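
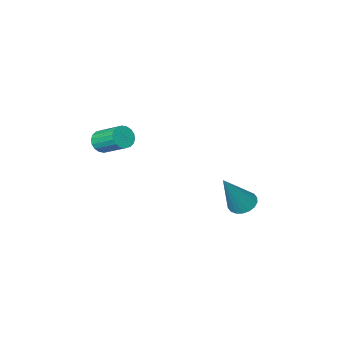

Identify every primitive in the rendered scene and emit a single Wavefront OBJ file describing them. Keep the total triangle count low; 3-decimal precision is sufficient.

v -1.265 -1.036 -2.627
v -0.75 -1.294 -2.905
v -0.195 -0.784 -0.873
v -0.721 -1.016 -2.962
v -0.799 -0.743 -2.953
v -0.97 -0.527 -2.88
v -1.2 -0.412 -2.756
v -1.442 -0.421 -2.607
v -1.65 -0.551 -2.462
v -1.781 -0.778 -2.349
v -1.81 -1.055 -2.291
v -1.731 -1.329 -2.3
v -1.56 -1.544 -2.374
v -1.331 -1.659 -2.497
v -1.088 -1.65 -2.647
v -0.881 -1.52 -2.792
v 4.156 -2.507 1.698
v 4.498 -2.645 2.093
v 4.145 -1.572 2.776
v 3.804 -1.433 2.382
v 4.634 -2.509 1.949
v 4.282 -1.436 2.633
v 4.676 -2.373 1.756
v 4.324 -1.299 2.439
v 4.615 -2.262 1.552
v 4.262 -1.189 2.235
v 4.463 -2.201 1.376
v 4.11 -1.127 2.059
v 4.25 -2.199 1.264
v 3.898 -1.126 1.947
v 4.019 -2.259 1.239
v 3.666 -1.186 1.922
v 3.815 -2.368 1.304
v 3.462 -1.295 1.987
v 3.678 -2.504 1.447
v 3.326 -1.431 2.131
v 3.636 -2.641 1.641
v 3.284 -1.567 2.324
v 3.698 -2.751 1.845
v 3.345 -1.678 2.528
v 3.85 -2.813 2.021
v 3.497 -1.739 2.704
v 4.062 -2.814 2.133
v 3.71 -1.741 2.816
v 4.294 -2.754 2.158
v 3.941 -1.681 2.841
f 2 1 4
f 2 4 3
f 4 1 5
f 4 5 3
f 5 1 6
f 5 6 3
f 6 1 7
f 6 7 3
f 7 1 8
f 7 8 3
f 8 1 9
f 8 9 3
f 9 1 10
f 9 10 3
f 10 1 11
f 10 11 3
f 11 1 12
f 11 12 3
f 12 1 13
f 12 13 3
f 13 1 14
f 13 14 3
f 14 1 15
f 14 15 3
f 15 1 16
f 15 16 3
f 16 1 2
f 16 2 3
f 18 17 21
f 18 21 19
f 19 21 22
f 19 22 20
f 21 17 23
f 21 23 22
f 22 23 24
f 22 24 20
f 23 17 25
f 23 25 24
f 24 25 26
f 24 26 20
f 25 17 27
f 25 27 26
f 26 27 28
f 26 28 20
f 27 17 29
f 27 29 28
f 28 29 30
f 28 30 20
f 29 17 31
f 29 31 30
f 30 31 32
f 30 32 20
f 31 17 33
f 31 33 32
f 32 33 34
f 32 34 20
f 33 17 35
f 33 35 34
f 34 35 36
f 34 36 20
f 35 17 37
f 35 37 36
f 36 37 38
f 36 38 20
f 37 17 39
f 37 39 38
f 38 39 40
f 38 40 20
f 39 17 41
f 39 41 40
f 40 41 42
f 40 42 20
f 41 17 43
f 41 43 42
f 42 43 44
f 42 44 20
f 43 17 45
f 43 45 44
f 44 45 46
f 44 46 20
f 45 17 18
f 45 18 46
f 46 18 19
f 46 19 20



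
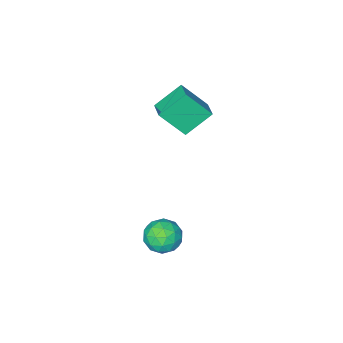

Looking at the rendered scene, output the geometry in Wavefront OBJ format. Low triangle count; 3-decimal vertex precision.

v 2.676 2.888 -3.423
v 3.539 3.146 -3.338
v 3.061 1.954 -4.482
v 3.924 2.212 -4.397
v 3.526 1.738 -3.737
v 3.288 2.315 -3.083
v 3.312 2.785 -4.737
v 3.074 3.362 -4.083
v 3.932 3.082 -4.15
v 4.064 2.436 -3.532
v 2.536 2.664 -4.288
v 2.668 2.018 -3.67
v 3.074 3.099 -3.288
v 3.526 2.001 -4.532
v 3.292 1.723 -4.145
v 3.799 1.875 -4.094
v 2.926 2.61 -3.138
v 3.433 2.762 -3.087
v 3.426 1.935 -3.322
v 3.167 2.338 -4.733
v 3.674 2.49 -4.682
v 2.801 3.225 -3.726
v 3.308 3.377 -3.675
v 3.174 3.165 -4.498
v 3.812 3.213 -3.714
v 4.038 2.664 -4.337
v 3.678 3.001 -4.537
v 3.538 3.34 -4.152
v 3.889 2.833 -3.351
v 4.115 2.284 -3.974
v 3.882 2.006 -3.586
v 3.742 2.345 -3.201
v 4.12 2.796 -3.828
v 2.485 2.816 -3.846
v 2.711 2.267 -4.469
v 2.858 2.755 -4.619
v 2.718 3.094 -4.234
v 2.562 2.436 -3.483
v 2.788 1.887 -4.106
v 3.062 1.76 -3.668
v 2.922 2.099 -3.283
v 2.48 2.304 -3.992
v -0.948 0.083 0.828
v -0.094 -0.672 2.102
v -0.52 0.967 1.064
v 0.334 0.212 2.339
v 0.246 -0.232 -0.159
v 1.1 -0.987 1.116
v 0.674 0.652 0.078
v 1.528 -0.103 1.352
f 1 38 17
f 38 12 41
f 17 41 6
f 38 41 17
f 1 17 13
f 17 6 18
f 13 18 2
f 17 18 13
f 1 13 22
f 13 2 23
f 22 23 8
f 13 23 22
f 1 22 34
f 22 8 37
f 34 37 11
f 22 37 34
f 1 34 38
f 34 11 42
f 38 42 12
f 34 42 38
f 2 18 29
f 18 6 32
f 29 32 10
f 18 32 29
f 6 41 19
f 41 12 40
f 19 40 5
f 41 40 19
f 12 42 39
f 42 11 35
f 39 35 3
f 42 35 39
f 11 37 36
f 37 8 24
f 36 24 7
f 37 24 36
f 8 23 28
f 23 2 25
f 28 25 9
f 23 25 28
f 4 30 16
f 30 10 31
f 16 31 5
f 30 31 16
f 4 16 14
f 16 5 15
f 14 15 3
f 16 15 14
f 4 14 21
f 14 3 20
f 21 20 7
f 14 20 21
f 4 21 26
f 21 7 27
f 26 27 9
f 21 27 26
f 4 26 30
f 26 9 33
f 30 33 10
f 26 33 30
f 5 31 19
f 31 10 32
f 19 32 6
f 31 32 19
f 3 15 39
f 15 5 40
f 39 40 12
f 15 40 39
f 7 20 36
f 20 3 35
f 36 35 11
f 20 35 36
f 9 27 28
f 27 7 24
f 28 24 8
f 27 24 28
f 10 33 29
f 33 9 25
f 29 25 2
f 33 25 29
f 44 46 43
f 47 44 43
f 43 46 45
f 45 47 43
f 44 50 46
f 48 44 47
f 48 50 44
f 46 50 45
f 49 47 45
f 45 50 49
f 49 48 47
f 50 48 49



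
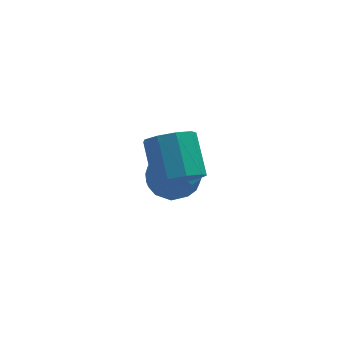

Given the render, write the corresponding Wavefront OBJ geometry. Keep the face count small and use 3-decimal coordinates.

v -0.728 -0.085 -1.072
v -0.074 0.573 -1.197
v 0.174 -0.793 -0.083
v 0.828 -0.135 -0.208
v 0.028 0.077 0.23
v -0.529 0.514 -0.382
v 0.629 -0.734 -0.898
v 0.072 -0.297 -1.51
v 0.764 0.172 -1.09
v 0.393 0.673 -0.393
v -0.293 -0.893 -0.887
v -0.664 -0.392 -0.19
v -0.48 0.306 -1.222
v 0.58 -0.526 -0.058
v 0.11 -0.401 0.199
v 0.494 -0.015 0.125
v -0.748 0.271 -0.742
v -0.364 0.658 -0.816
v -0.303 0.367 0.023
v 0.464 -0.878 -0.464
v 0.848 -0.491 -0.538
v -0.394 -0.205 -1.405
v -0.01 0.181 -1.479
v 0.403 -0.587 -1.303
v 0.397 0.457 -1.232
v 0.927 0.041 -0.65
v 0.81 -0.311 -1.056
v 0.483 -0.054 -1.416
v 0.178 0.752 -0.822
v 0.709 0.336 -0.24
v 0.239 0.46 0.017
v -0.089 0.717 -0.343
v 0.671 0.516 -0.759
v -0.609 -0.556 -1.04
v -0.078 -0.972 -0.458
v 0.189 -0.937 -0.937
v -0.139 -0.68 -1.297
v -0.827 -0.261 -0.63
v -0.297 -0.677 -0.048
v -0.383 -0.166 0.136
v -0.71 0.091 -0.224
v -0.571 -0.736 -0.521
v -0.355 -2.898 1.919
v 0.229 -3.216 2.364
v 0.179 -2.021 3.285
v -0.405 -1.702 2.841
v 0.443 -2.903 1.969
v 0.394 -1.708 2.891
v 0.284 -2.588 1.551
v 0.234 -1.392 2.473
v -0.174 -2.417 1.306
v -0.224 -1.222 2.227
v -0.717 -2.472 1.347
v -0.767 -1.276 2.268
v -1.091 -2.725 1.656
v -1.14 -1.53 2.578
v -1.12 -3.06 2.089
v -1.17 -1.864 3.01
v -0.792 -3.318 2.442
v -0.841 -2.123 3.363
v -0.259 -3.38 2.55
v -0.308 -2.185 3.472
f 1 38 17
f 38 12 41
f 17 41 6
f 38 41 17
f 1 17 13
f 17 6 18
f 13 18 2
f 17 18 13
f 1 13 22
f 13 2 23
f 22 23 8
f 13 23 22
f 1 22 34
f 22 8 37
f 34 37 11
f 22 37 34
f 1 34 38
f 34 11 42
f 38 42 12
f 34 42 38
f 2 18 29
f 18 6 32
f 29 32 10
f 18 32 29
f 6 41 19
f 41 12 40
f 19 40 5
f 41 40 19
f 12 42 39
f 42 11 35
f 39 35 3
f 42 35 39
f 11 37 36
f 37 8 24
f 36 24 7
f 37 24 36
f 8 23 28
f 23 2 25
f 28 25 9
f 23 25 28
f 4 30 16
f 30 10 31
f 16 31 5
f 30 31 16
f 4 16 14
f 16 5 15
f 14 15 3
f 16 15 14
f 4 14 21
f 14 3 20
f 21 20 7
f 14 20 21
f 4 21 26
f 21 7 27
f 26 27 9
f 21 27 26
f 4 26 30
f 26 9 33
f 30 33 10
f 26 33 30
f 5 31 19
f 31 10 32
f 19 32 6
f 31 32 19
f 3 15 39
f 15 5 40
f 39 40 12
f 15 40 39
f 7 20 36
f 20 3 35
f 36 35 11
f 20 35 36
f 9 27 28
f 27 7 24
f 28 24 8
f 27 24 28
f 10 33 29
f 33 9 25
f 29 25 2
f 33 25 29
f 44 43 47
f 44 47 45
f 45 47 48
f 45 48 46
f 47 43 49
f 47 49 48
f 48 49 50
f 48 50 46
f 49 43 51
f 49 51 50
f 50 51 52
f 50 52 46
f 51 43 53
f 51 53 52
f 52 53 54
f 52 54 46
f 53 43 55
f 53 55 54
f 54 55 56
f 54 56 46
f 55 43 57
f 55 57 56
f 56 57 58
f 56 58 46
f 57 43 59
f 57 59 58
f 58 59 60
f 58 60 46
f 59 43 61
f 59 61 60
f 60 61 62
f 60 62 46
f 61 43 44
f 61 44 62
f 62 44 45
f 62 45 46



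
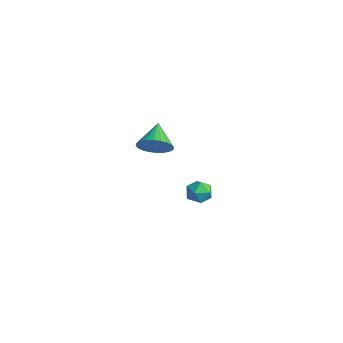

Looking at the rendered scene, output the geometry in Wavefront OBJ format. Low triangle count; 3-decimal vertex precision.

v -2.492 3.025 -2.989
v -1.852 3.74 -2.991
v -3.508 3.935 -2.171
v -2.042 3.811 -3.306
v -2.3 3.762 -3.572
v -2.588 3.601 -3.75
v -2.861 3.352 -3.812
v -3.078 3.054 -3.749
v -3.206 2.751 -3.57
v -3.225 2.489 -3.302
v -3.132 2.309 -2.987
v -2.942 2.238 -2.672
v -2.684 2.287 -2.405
v -2.396 2.448 -2.227
v -2.123 2.697 -2.165
v -1.907 2.996 -2.229
v -1.779 3.299 -2.408
v -1.76 3.56 -2.675
v 4.011 1.73 -1.334
v 4.32 1.529 -1.946
v 3.56 0.671 -1.214
v 3.869 0.47 -1.826
v 4.271 0.606 -1.25
v 4.549 1.26 -1.325
v 3.331 0.94 -1.835
v 3.609 1.594 -1.91
v 3.9 1.04 -2.256
v 4.481 0.834 -1.894
v 3.399 1.366 -1.266
v 3.98 1.16 -0.904
f 2 1 4
f 2 4 3
f 4 1 5
f 4 5 3
f 5 1 6
f 5 6 3
f 6 1 7
f 6 7 3
f 7 1 8
f 7 8 3
f 8 1 9
f 8 9 3
f 9 1 10
f 9 10 3
f 10 1 11
f 10 11 3
f 11 1 12
f 11 12 3
f 12 1 13
f 12 13 3
f 13 1 14
f 13 14 3
f 14 1 15
f 14 15 3
f 15 1 16
f 15 16 3
f 16 1 17
f 16 17 3
f 17 1 18
f 17 18 3
f 18 1 2
f 18 2 3
f 19 30 24
f 19 24 20
f 19 20 26
f 19 26 29
f 19 29 30
f 20 24 28
f 24 30 23
f 30 29 21
f 29 26 25
f 26 20 27
f 22 28 23
f 22 23 21
f 22 21 25
f 22 25 27
f 22 27 28
f 23 28 24
f 21 23 30
f 25 21 29
f 27 25 26
f 28 27 20



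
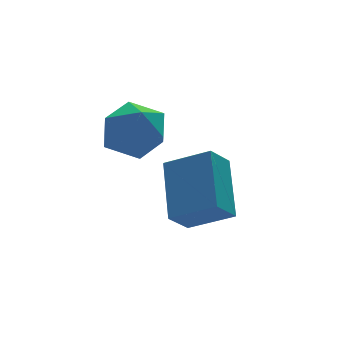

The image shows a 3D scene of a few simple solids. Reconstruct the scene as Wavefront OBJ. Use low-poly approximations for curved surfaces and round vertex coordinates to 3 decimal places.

v -4.197 -0.993 0.605
v -3.689 -1.265 1.369
v -3.951 -2.375 -0.049
v -3.443 -2.647 0.715
v -4.389 -2.518 0.79
v -4.54 -1.665 1.194
v -3.1 -1.975 0.126
v -3.251 -1.122 0.53
v -3.011 -1.872 1.073
v -3.807 -2.207 1.483
v -3.833 -1.433 -0.163
v -4.629 -1.768 0.247
v -2.572 -3.808 -1.395
v -1.943 -2.342 -0.328
v -3.47 -2.951 -2.043
v -2.84 -1.485 -0.976
v -1.92 -3.615 -2.044
v -1.29 -2.149 -0.977
v -2.817 -2.758 -2.692
v -2.188 -1.292 -1.625
f 1 12 6
f 1 6 2
f 1 2 8
f 1 8 11
f 1 11 12
f 2 6 10
f 6 12 5
f 12 11 3
f 11 8 7
f 8 2 9
f 4 10 5
f 4 5 3
f 4 3 7
f 4 7 9
f 4 9 10
f 5 10 6
f 3 5 12
f 7 3 11
f 9 7 8
f 10 9 2
f 14 16 13
f 17 14 13
f 13 16 15
f 15 17 13
f 14 20 16
f 18 14 17
f 18 20 14
f 16 20 15
f 19 17 15
f 15 20 19
f 19 18 17
f 20 18 19



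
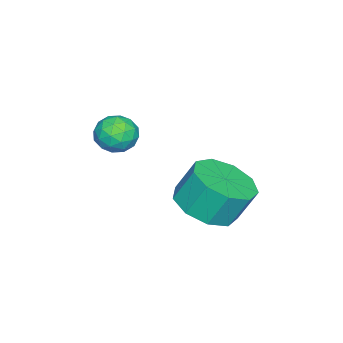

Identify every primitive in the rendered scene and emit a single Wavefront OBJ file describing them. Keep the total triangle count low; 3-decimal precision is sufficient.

v -3.418 -1.01 3.255
v -2.974 -0.939 2.798
v -3.946 -1.661 2.642
v -3.502 -1.59 2.185
v -3.357 -1.901 2.727
v -3.031 -1.499 3.106
v -3.889 -1.101 2.334
v -3.563 -0.699 2.713
v -3.265 -0.996 2.229
v -2.936 -1.49 2.471
v -3.984 -1.11 2.969
v -3.655 -1.604 3.211
v -3.15 -0.917 3.08
v -3.77 -1.683 2.36
v -3.685 -1.865 2.678
v -3.424 -1.824 2.41
v -3.183 -1.246 3.261
v -2.922 -1.205 2.992
v -3.147 -1.77 2.951
v -3.998 -1.395 2.448
v -3.737 -1.354 2.179
v -3.496 -0.776 3.03
v -3.235 -0.735 2.762
v -3.773 -0.83 2.489
v -3.06 -0.909 2.477
v -3.37 -1.292 2.117
v -3.598 -1.004 2.205
v -3.406 -0.768 2.427
v -2.867 -1.2 2.619
v -3.177 -1.582 2.259
v -3.092 -1.765 2.578
v -2.9 -1.529 2.8
v -3.038 -1.233 2.285
v -3.743 -1.018 3.181
v -4.053 -1.4 2.821
v -4.02 -1.071 2.64
v -3.828 -0.835 2.862
v -3.55 -1.308 3.323
v -3.86 -1.691 2.963
v -3.514 -1.832 3.013
v -3.322 -1.596 3.235
v -3.882 -1.367 3.155
v -3.615 1.123 0.51
v -2.702 0.961 0.758
v -2.892 1.456 1.779
v -3.805 1.617 1.53
v -2.754 1.546 0.465
v -2.945 2.041 1.485
v -3.21 1.933 0.192
v -3.4 2.428 1.213
v -3.855 1.941 0.068
v -4.045 2.435 1.089
v -4.387 1.565 0.151
v -4.578 2.06 1.171
v -4.558 0.983 0.401
v -4.749 1.478 1.422
v -4.288 0.466 0.703
v -4.478 0.961 1.723
v -3.703 0.256 0.914
v -3.893 0.751 1.934
v -3.076 0.452 0.936
v -3.267 0.947 1.956
f 1 38 17
f 38 12 41
f 17 41 6
f 38 41 17
f 1 17 13
f 17 6 18
f 13 18 2
f 17 18 13
f 1 13 22
f 13 2 23
f 22 23 8
f 13 23 22
f 1 22 34
f 22 8 37
f 34 37 11
f 22 37 34
f 1 34 38
f 34 11 42
f 38 42 12
f 34 42 38
f 2 18 29
f 18 6 32
f 29 32 10
f 18 32 29
f 6 41 19
f 41 12 40
f 19 40 5
f 41 40 19
f 12 42 39
f 42 11 35
f 39 35 3
f 42 35 39
f 11 37 36
f 37 8 24
f 36 24 7
f 37 24 36
f 8 23 28
f 23 2 25
f 28 25 9
f 23 25 28
f 4 30 16
f 30 10 31
f 16 31 5
f 30 31 16
f 4 16 14
f 16 5 15
f 14 15 3
f 16 15 14
f 4 14 21
f 14 3 20
f 21 20 7
f 14 20 21
f 4 21 26
f 21 7 27
f 26 27 9
f 21 27 26
f 4 26 30
f 26 9 33
f 30 33 10
f 26 33 30
f 5 31 19
f 31 10 32
f 19 32 6
f 31 32 19
f 3 15 39
f 15 5 40
f 39 40 12
f 15 40 39
f 7 20 36
f 20 3 35
f 36 35 11
f 20 35 36
f 9 27 28
f 27 7 24
f 28 24 8
f 27 24 28
f 10 33 29
f 33 9 25
f 29 25 2
f 33 25 29
f 44 43 47
f 44 47 45
f 45 47 48
f 45 48 46
f 47 43 49
f 47 49 48
f 48 49 50
f 48 50 46
f 49 43 51
f 49 51 50
f 50 51 52
f 50 52 46
f 51 43 53
f 51 53 52
f 52 53 54
f 52 54 46
f 53 43 55
f 53 55 54
f 54 55 56
f 54 56 46
f 55 43 57
f 55 57 56
f 56 57 58
f 56 58 46
f 57 43 59
f 57 59 58
f 58 59 60
f 58 60 46
f 59 43 61
f 59 61 60
f 60 61 62
f 60 62 46
f 61 43 44
f 61 44 62
f 62 44 45
f 62 45 46



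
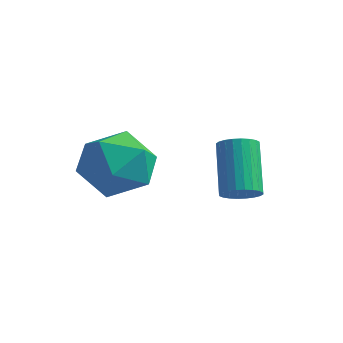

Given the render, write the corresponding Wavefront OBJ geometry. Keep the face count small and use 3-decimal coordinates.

v -3.595 2.219 -0.493
v -2.453 2.269 -0.321
v -3.527 0.351 -0.399
v -2.385 0.401 -0.227
v -3.11 0.774 0.593
v -3.152 1.929 0.535
v -2.828 0.691 -1.255
v -2.87 1.846 -1.313
v -1.979 1.325 -0.792
v -2.152 1.376 0.35
v -3.828 1.244 -1.07
v -4.001 1.295 0.072
v -0.513 3.253 -1.483
v -0.014 3.503 -1.369
v -0.748 4.378 -0.082
v -1.247 4.127 -0.197
v -0.102 3.646 -1.516
v -0.835 4.52 -0.229
v -0.252 3.728 -1.657
v -0.985 4.603 -0.371
v -0.442 3.739 -1.773
v -1.175 4.613 -0.486
v -0.642 3.675 -1.844
v -1.376 4.549 -0.557
v -0.824 3.547 -1.86
v -1.557 4.421 -0.574
v -0.957 3.374 -1.819
v -1.691 4.249 -0.533
v -1.024 3.183 -1.727
v -1.757 4.057 -0.44
v -1.012 3.002 -1.598
v -1.746 3.877 -0.311
v -0.925 2.86 -1.451
v -1.658 3.734 -0.164
v -0.775 2.777 -1.309
v -1.508 3.652 -0.023
v -0.585 2.767 -1.194
v -1.318 3.641 0.093
v -0.384 2.831 -1.123
v -1.118 3.705 0.164
v -0.203 2.959 -1.106
v -0.936 3.833 0.18
v -0.069 3.131 -1.147
v -0.803 4.006 0.139
v -0.003 3.323 -1.24
v -0.736 4.197 0.047
f 1 12 6
f 1 6 2
f 1 2 8
f 1 8 11
f 1 11 12
f 2 6 10
f 6 12 5
f 12 11 3
f 11 8 7
f 8 2 9
f 4 10 5
f 4 5 3
f 4 3 7
f 4 7 9
f 4 9 10
f 5 10 6
f 3 5 12
f 7 3 11
f 9 7 8
f 10 9 2
f 14 13 17
f 14 17 15
f 15 17 18
f 15 18 16
f 17 13 19
f 17 19 18
f 18 19 20
f 18 20 16
f 19 13 21
f 19 21 20
f 20 21 22
f 20 22 16
f 21 13 23
f 21 23 22
f 22 23 24
f 22 24 16
f 23 13 25
f 23 25 24
f 24 25 26
f 24 26 16
f 25 13 27
f 25 27 26
f 26 27 28
f 26 28 16
f 27 13 29
f 27 29 28
f 28 29 30
f 28 30 16
f 29 13 31
f 29 31 30
f 30 31 32
f 30 32 16
f 31 13 33
f 31 33 32
f 32 33 34
f 32 34 16
f 33 13 35
f 33 35 34
f 34 35 36
f 34 36 16
f 35 13 37
f 35 37 36
f 36 37 38
f 36 38 16
f 37 13 39
f 37 39 38
f 38 39 40
f 38 40 16
f 39 13 41
f 39 41 40
f 40 41 42
f 40 42 16
f 41 13 43
f 41 43 42
f 42 43 44
f 42 44 16
f 43 13 45
f 43 45 44
f 44 45 46
f 44 46 16
f 45 13 14
f 45 14 46
f 46 14 15
f 46 15 16



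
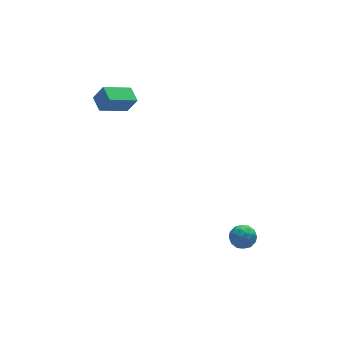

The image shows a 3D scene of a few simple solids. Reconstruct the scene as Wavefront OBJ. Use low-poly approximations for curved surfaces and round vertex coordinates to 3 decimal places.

v -1.078 3.176 2.638
v -2.756 2.963 3.459
v -1.074 4.181 2.908
v -2.752 3.967 3.729
v -0.568 2.913 3.611
v -2.246 2.699 4.432
v -0.564 3.917 3.881
v -2.242 3.704 4.702
v 2.855 -3.141 -3.607
v 3.299 -3.596 -3.106
v 2.361 -4.224 -4.154
v 2.805 -4.679 -3.653
v 2.188 -4.242 -3.364
v 2.493 -3.572 -3.026
v 3.167 -4.248 -4.234
v 3.472 -3.578 -3.896
v 3.491 -4.28 -3.493
v 2.886 -4.277 -2.955
v 2.774 -3.543 -4.305
v 2.169 -3.54 -3.767
v 3.12 -3.273 -3.308
v 2.54 -4.547 -3.952
v 2.177 -4.289 -3.782
v 2.438 -4.557 -3.487
v 2.647 -3.259 -3.261
v 2.907 -3.527 -2.967
v 2.255 -3.906 -3.118
v 2.753 -4.293 -4.293
v 3.013 -4.561 -3.999
v 3.222 -3.263 -3.773
v 3.483 -3.531 -3.478
v 3.405 -3.914 -4.142
v 3.494 -3.943 -3.241
v 3.204 -4.58 -3.563
v 3.416 -4.326 -3.905
v 3.596 -3.933 -3.706
v 3.138 -3.941 -2.925
v 2.848 -4.578 -3.247
v 2.486 -4.32 -3.077
v 2.665 -3.927 -2.878
v 3.252 -4.343 -3.153
v 2.812 -3.242 -4.013
v 2.522 -3.879 -4.335
v 2.995 -3.893 -4.382
v 3.174 -3.5 -4.183
v 2.456 -3.24 -3.697
v 2.166 -3.877 -4.019
v 2.064 -3.887 -3.554
v 2.244 -3.494 -3.355
v 2.408 -3.477 -4.107
f 2 4 1
f 5 2 1
f 1 4 3
f 3 5 1
f 2 8 4
f 6 2 5
f 6 8 2
f 4 8 3
f 7 5 3
f 3 8 7
f 7 6 5
f 8 6 7
f 9 46 25
f 46 20 49
f 25 49 14
f 46 49 25
f 9 25 21
f 25 14 26
f 21 26 10
f 25 26 21
f 9 21 30
f 21 10 31
f 30 31 16
f 21 31 30
f 9 30 42
f 30 16 45
f 42 45 19
f 30 45 42
f 9 42 46
f 42 19 50
f 46 50 20
f 42 50 46
f 10 26 37
f 26 14 40
f 37 40 18
f 26 40 37
f 14 49 27
f 49 20 48
f 27 48 13
f 49 48 27
f 20 50 47
f 50 19 43
f 47 43 11
f 50 43 47
f 19 45 44
f 45 16 32
f 44 32 15
f 45 32 44
f 16 31 36
f 31 10 33
f 36 33 17
f 31 33 36
f 12 38 24
f 38 18 39
f 24 39 13
f 38 39 24
f 12 24 22
f 24 13 23
f 22 23 11
f 24 23 22
f 12 22 29
f 22 11 28
f 29 28 15
f 22 28 29
f 12 29 34
f 29 15 35
f 34 35 17
f 29 35 34
f 12 34 38
f 34 17 41
f 38 41 18
f 34 41 38
f 13 39 27
f 39 18 40
f 27 40 14
f 39 40 27
f 11 23 47
f 23 13 48
f 47 48 20
f 23 48 47
f 15 28 44
f 28 11 43
f 44 43 19
f 28 43 44
f 17 35 36
f 35 15 32
f 36 32 16
f 35 32 36
f 18 41 37
f 41 17 33
f 37 33 10
f 41 33 37



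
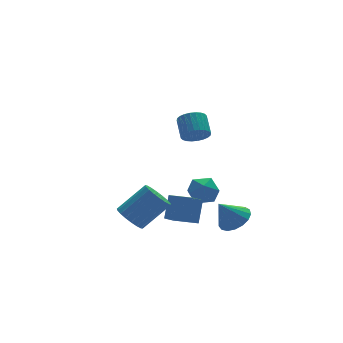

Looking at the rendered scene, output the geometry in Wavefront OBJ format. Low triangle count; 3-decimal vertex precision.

v 3.116 -2.077 -3.139
v 3.728 -2.599 -2.673
v 2.284 -1.963 -1.921
v 3.874 -2.184 -2.612
v 3.847 -1.743 -2.671
v 3.652 -1.379 -2.838
v 3.335 -1.175 -3.074
v 2.967 -1.177 -3.325
v 2.633 -1.386 -3.533
v 2.41 -1.752 -3.651
v 2.349 -2.193 -3.652
v 2.463 -2.607 -3.536
v 2.727 -2.9 -3.328
v 3.08 -3.004 -3.078
v 3.441 -2.895 -2.841
v 2.504 1.437 -2.048
v 3.189 1.874 -2.534
v 2.651 0.206 -2.946
v 3.336 0.643 -3.432
v 3.488 0.372 -2.538
v 3.398 1.133 -1.983
v 2.442 0.947 -3.497
v 2.352 1.708 -2.942
v 3.151 1.571 -3.429
v 3.797 1.215 -2.837
v 2.043 0.865 -2.643
v 2.689 0.509 -2.051
v 1.035 -1.988 3.126
v 1.536 -1.763 2.645
v 1.766 -0.807 3.333
v 1.265 -1.032 3.814
v 1.302 -1.635 2.546
v 1.532 -0.679 3.233
v 1.027 -1.56 2.534
v 1.258 -0.605 3.222
v 0.753 -1.551 2.613
v 0.984 -0.595 3.301
v 0.523 -1.608 2.77
v 0.753 -0.652 3.458
v 0.37 -1.723 2.981
v 0.601 -0.767 3.669
v 0.318 -1.879 3.214
v 0.549 -0.923 3.902
v 0.376 -2.051 3.434
v 0.606 -1.095 4.122
v 0.534 -2.213 3.607
v 0.764 -1.257 4.295
v 0.768 -2.341 3.707
v 0.998 -1.385 4.394
v 1.042 -2.415 3.718
v 1.273 -1.46 4.406
v 1.316 -2.425 3.639
v 1.547 -1.469 4.327
v 1.547 -2.368 3.482
v 1.777 -1.412 4.17
v 1.699 -2.253 3.271
v 1.93 -1.297 3.959
v 1.751 -2.097 3.038
v 1.982 -1.141 3.726
v 1.694 -1.925 2.818
v 1.924 -0.969 3.506
v -1.983 -0.965 -2.421
v -1.413 -0.752 -3.029
v 0.053 -0.842 -1.687
v -0.517 -1.055 -1.079
v -1.52 -0.412 -2.89
v -0.054 -0.502 -1.547
v -1.719 -0.182 -2.658
v -0.253 -0.271 -1.315
v -1.97 -0.106 -2.379
v -0.504 -0.196 -1.036
v -2.223 -0.201 -2.108
v -0.757 -0.291 -0.765
v -2.429 -0.447 -1.9
v -0.963 -0.537 -0.557
v -2.547 -0.796 -1.794
v -1.081 -0.886 -0.452
v -2.553 -1.178 -1.813
v -1.087 -1.268 -0.471
v -2.446 -1.518 -1.953
v -0.98 -1.608 -0.61
v -2.247 -1.749 -2.185
v -0.781 -1.838 -0.842
v -1.996 -1.824 -2.464
v -0.53 -1.914 -1.121
v -1.743 -1.729 -2.735
v -0.277 -1.819 -1.392
v -1.537 -1.483 -2.943
v -0.071 -1.573 -1.6
v -1.419 -1.134 -3.048
v 0.047 -1.224 -1.706
v 0.7 -0.115 -3.719
v -0.201 -1.059 -2.81
v 1.228 0.51 -2.547
v 0.328 -0.434 -1.638
v 1.672 -1.006 -3.682
v 0.772 -1.95 -2.773
v 2.201 -0.381 -2.51
v 1.3 -1.325 -1.601
f 2 1 4
f 2 4 3
f 4 1 5
f 4 5 3
f 5 1 6
f 5 6 3
f 6 1 7
f 6 7 3
f 7 1 8
f 7 8 3
f 8 1 9
f 8 9 3
f 9 1 10
f 9 10 3
f 10 1 11
f 10 11 3
f 11 1 12
f 11 12 3
f 12 1 13
f 12 13 3
f 13 1 14
f 13 14 3
f 14 1 15
f 14 15 3
f 15 1 2
f 15 2 3
f 16 27 21
f 16 21 17
f 16 17 23
f 16 23 26
f 16 26 27
f 17 21 25
f 21 27 20
f 27 26 18
f 26 23 22
f 23 17 24
f 19 25 20
f 19 20 18
f 19 18 22
f 19 22 24
f 19 24 25
f 20 25 21
f 18 20 27
f 22 18 26
f 24 22 23
f 25 24 17
f 29 28 32
f 29 32 30
f 30 32 33
f 30 33 31
f 32 28 34
f 32 34 33
f 33 34 35
f 33 35 31
f 34 28 36
f 34 36 35
f 35 36 37
f 35 37 31
f 36 28 38
f 36 38 37
f 37 38 39
f 37 39 31
f 38 28 40
f 38 40 39
f 39 40 41
f 39 41 31
f 40 28 42
f 40 42 41
f 41 42 43
f 41 43 31
f 42 28 44
f 42 44 43
f 43 44 45
f 43 45 31
f 44 28 46
f 44 46 45
f 45 46 47
f 45 47 31
f 46 28 48
f 46 48 47
f 47 48 49
f 47 49 31
f 48 28 50
f 48 50 49
f 49 50 51
f 49 51 31
f 50 28 52
f 50 52 51
f 51 52 53
f 51 53 31
f 52 28 54
f 52 54 53
f 53 54 55
f 53 55 31
f 54 28 56
f 54 56 55
f 55 56 57
f 55 57 31
f 56 28 58
f 56 58 57
f 57 58 59
f 57 59 31
f 58 28 60
f 58 60 59
f 59 60 61
f 59 61 31
f 60 28 29
f 60 29 61
f 61 29 30
f 61 30 31
f 63 62 66
f 63 66 64
f 64 66 67
f 64 67 65
f 66 62 68
f 66 68 67
f 67 68 69
f 67 69 65
f 68 62 70
f 68 70 69
f 69 70 71
f 69 71 65
f 70 62 72
f 70 72 71
f 71 72 73
f 71 73 65
f 72 62 74
f 72 74 73
f 73 74 75
f 73 75 65
f 74 62 76
f 74 76 75
f 75 76 77
f 75 77 65
f 76 62 78
f 76 78 77
f 77 78 79
f 77 79 65
f 78 62 80
f 78 80 79
f 79 80 81
f 79 81 65
f 80 62 82
f 80 82 81
f 81 82 83
f 81 83 65
f 82 62 84
f 82 84 83
f 83 84 85
f 83 85 65
f 84 62 86
f 84 86 85
f 85 86 87
f 85 87 65
f 86 62 88
f 86 88 87
f 87 88 89
f 87 89 65
f 88 62 90
f 88 90 89
f 89 90 91
f 89 91 65
f 90 62 63
f 90 63 91
f 91 63 64
f 91 64 65
f 93 95 92
f 96 93 92
f 92 95 94
f 94 96 92
f 93 99 95
f 97 93 96
f 97 99 93
f 95 99 94
f 98 96 94
f 94 99 98
f 98 97 96
f 99 97 98



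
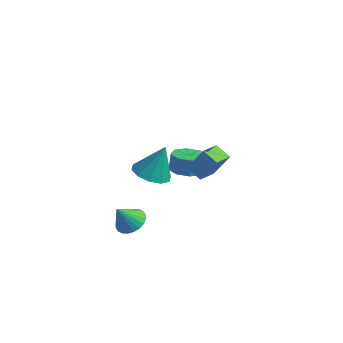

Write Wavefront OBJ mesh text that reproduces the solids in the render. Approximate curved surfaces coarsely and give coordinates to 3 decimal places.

v -0.428 -2.367 2.354
v 0.196 -3.234 2.512
v -0.012 -1.733 4.206
v 0.578 -2.749 2.26
v 0.576 -2.117 2.044
v 0.191 -1.581 1.947
v -0.43 -1.345 2.005
v -1.051 -1.499 2.197
v -1.433 -1.984 2.449
v -1.431 -2.616 2.665
v -1.046 -3.152 2.762
v -0.425 -3.389 2.703
v -1.019 -3.302 -1.166
v -0.505 -2.732 -0.715
v -1.301 -4.038 0.086
v -0.814 -2.576 -0.693
v -1.155 -2.53 -0.743
v -1.475 -2.602 -0.857
v -1.726 -2.781 -1.018
v -1.869 -3.038 -1.202
v -1.883 -3.336 -1.38
v -1.765 -3.628 -1.526
v -1.534 -3.871 -1.617
v -1.224 -4.027 -1.639
v -0.884 -4.073 -1.589
v -0.564 -4.001 -1.475
v -0.313 -3.823 -1.314
v -0.17 -3.565 -1.13
v -0.156 -3.267 -0.952
v -0.274 -2.975 -0.806
v 1.229 -0.473 1.607
v 0.319 -0.472 2.068
v 1.072 0.769 1.293
v 0.162 0.77 1.754
v 1.938 -0.03 3.006
v 1.028 -0.029 3.467
v 1.781 1.212 2.692
v 0.871 1.213 3.153
v -3.005 3.42 -1.899
v -1.998 3.493 -1.851
v -2.069 3.754 -0.754
v -3.075 3.68 -0.801
v -2.336 4.165 -2.033
v -2.407 4.425 -0.935
v -3.065 4.4 -2.135
v -3.136 4.66 -1.038
v -3.759 4.06 -2.1
v -3.83 4.321 -1.002
v -4.011 3.346 -1.946
v -4.082 3.607 -0.849
v -3.673 2.675 -1.765
v -3.744 2.935 -0.667
v -2.944 2.44 -1.662
v -3.015 2.7 -0.565
v -2.25 2.779 -1.698
v -2.321 3.04 -0.6
f 2 1 4
f 2 4 3
f 4 1 5
f 4 5 3
f 5 1 6
f 5 6 3
f 6 1 7
f 6 7 3
f 7 1 8
f 7 8 3
f 8 1 9
f 8 9 3
f 9 1 10
f 9 10 3
f 10 1 11
f 10 11 3
f 11 1 12
f 11 12 3
f 12 1 2
f 12 2 3
f 14 13 16
f 14 16 15
f 16 13 17
f 16 17 15
f 17 13 18
f 17 18 15
f 18 13 19
f 18 19 15
f 19 13 20
f 19 20 15
f 20 13 21
f 20 21 15
f 21 13 22
f 21 22 15
f 22 13 23
f 22 23 15
f 23 13 24
f 23 24 15
f 24 13 25
f 24 25 15
f 25 13 26
f 25 26 15
f 26 13 27
f 26 27 15
f 27 13 28
f 27 28 15
f 28 13 29
f 28 29 15
f 29 13 30
f 29 30 15
f 30 13 14
f 30 14 15
f 32 34 31
f 35 32 31
f 31 34 33
f 33 35 31
f 32 38 34
f 36 32 35
f 36 38 32
f 34 38 33
f 37 35 33
f 33 38 37
f 37 36 35
f 38 36 37
f 40 39 43
f 40 43 41
f 41 43 44
f 41 44 42
f 43 39 45
f 43 45 44
f 44 45 46
f 44 46 42
f 45 39 47
f 45 47 46
f 46 47 48
f 46 48 42
f 47 39 49
f 47 49 48
f 48 49 50
f 48 50 42
f 49 39 51
f 49 51 50
f 50 51 52
f 50 52 42
f 51 39 53
f 51 53 52
f 52 53 54
f 52 54 42
f 53 39 55
f 53 55 54
f 54 55 56
f 54 56 42
f 55 39 40
f 55 40 56
f 56 40 41
f 56 41 42



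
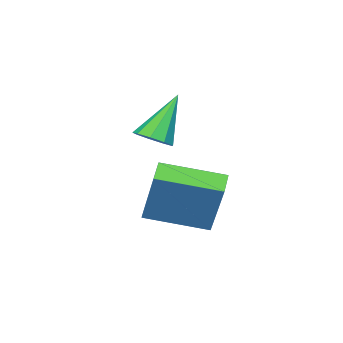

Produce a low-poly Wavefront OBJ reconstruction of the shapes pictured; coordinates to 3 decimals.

v -0.718 -1.99 -0.18
v -0.157 -2.08 0.175
v -1.722 -1.93 1.42
v -0.232 -1.632 0.112
v -0.535 -1.352 -0.089
v -0.923 -1.37 -0.332
v -1.215 -1.678 -0.504
v -1.275 -2.132 -0.524
v -1.074 -2.52 -0.384
v -0.707 -2.659 -0.148
v -0.344 -2.485 0.073
v 0.895 -0.667 -1.886
v 1.314 0.237 0.008
v -0.361 0.839 -2.327
v 0.057 1.743 -0.433
v 1.523 -0.243 -2.227
v 1.941 0.661 -0.333
v 0.266 1.263 -2.668
v 0.685 2.167 -0.774
f 2 1 4
f 2 4 3
f 4 1 5
f 4 5 3
f 5 1 6
f 5 6 3
f 6 1 7
f 6 7 3
f 7 1 8
f 7 8 3
f 8 1 9
f 8 9 3
f 9 1 10
f 9 10 3
f 10 1 11
f 10 11 3
f 11 1 2
f 11 2 3
f 13 15 12
f 16 13 12
f 12 15 14
f 14 16 12
f 13 19 15
f 17 13 16
f 17 19 13
f 15 19 14
f 18 16 14
f 14 19 18
f 18 17 16
f 19 17 18



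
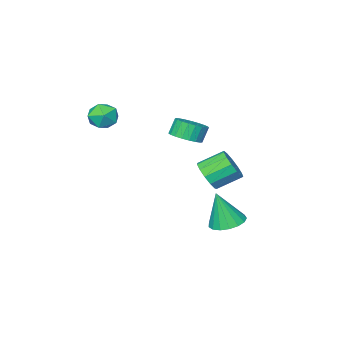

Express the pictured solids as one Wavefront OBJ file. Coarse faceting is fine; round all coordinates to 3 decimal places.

v -0.056 1.834 -3.181
v 0.826 2.358 -3.283
v 0.416 1.446 -1.099
v 0.5 2.701 -3.145
v 0.047 2.846 -3.016
v -0.43 2.759 -2.924
v -0.821 2.46 -2.891
v -1.036 2.018 -2.925
v -1.027 1.534 -3.017
v -0.795 1.118 -3.147
v -0.394 0.867 -3.285
v 0.084 0.837 -3.399
v 0.531 1.036 -3.463
v 0.843 1.417 -3.462
v 0.95 1.894 -3.397
v -0.137 -1.866 1.495
v 0.695 -2.048 1.893
v 0.229 -2.095 2.844
v -0.603 -1.914 2.445
v 0.682 -1.657 1.906
v 0.216 -1.705 2.857
v 0.527 -1.303 1.848
v 0.061 -1.351 2.799
v 0.258 -1.046 1.729
v -0.208 -1.094 2.68
v -0.08 -0.931 1.569
v -0.546 -0.978 2.52
v -0.427 -0.978 1.397
v -0.893 -1.025 2.347
v -0.724 -1.178 1.241
v -1.191 -1.225 2.192
v -0.92 -1.497 1.129
v -1.386 -1.545 2.08
v -0.981 -1.88 1.08
v -1.447 -1.928 2.031
v -0.895 -2.261 1.103
v -1.361 -2.308 2.054
v -0.678 -2.573 1.194
v -1.145 -2.621 2.145
v -0.368 -2.764 1.336
v -0.834 -2.811 2.287
v -0.018 -2.799 1.506
v -0.484 -2.846 2.457
v 0.312 -2.672 1.674
v -0.154 -2.72 2.625
v 0.564 -2.407 1.811
v 0.098 -2.454 2.762
v 1.73 2.357 0.959
v 2.329 2.549 1.684
v 1.169 3.215 2.466
v 0.57 3.023 1.741
v 2.35 2.976 1.352
v 1.19 3.641 2.135
v 2.174 3.206 0.895
v 1.014 3.872 1.678
v 1.857 3.167 0.458
v 0.697 3.832 1.241
v 1.5 2.87 0.181
v 0.339 3.536 0.964
v 1.216 2.411 0.15
v 0.055 3.077 0.933
v 1.095 1.935 0.376
v -0.066 2.6 1.159
v 1.176 1.593 0.787
v 0.015 2.258 1.57
v 1.433 1.493 1.252
v 0.272 2.159 2.035
v 1.784 1.668 1.625
v 0.624 2.333 2.407
v 2.118 2.062 1.785
v 0.958 2.727 2.568
v 3.412 -3.083 3.145
v 4.261 -3.452 2.902
v 3.059 -4.388 3.898
v 3.908 -4.757 3.655
v 3.862 -4.034 4.28
v 4.08 -3.227 3.814
v 3.24 -4.613 2.986
v 3.458 -3.806 2.52
v 4.155 -4.397 2.804
v 4.539 -4.04 3.604
v 2.781 -3.8 3.196
v 3.165 -3.443 3.996
f 2 1 4
f 2 4 3
f 4 1 5
f 4 5 3
f 5 1 6
f 5 6 3
f 6 1 7
f 6 7 3
f 7 1 8
f 7 8 3
f 8 1 9
f 8 9 3
f 9 1 10
f 9 10 3
f 10 1 11
f 10 11 3
f 11 1 12
f 11 12 3
f 12 1 13
f 12 13 3
f 13 1 14
f 13 14 3
f 14 1 15
f 14 15 3
f 15 1 2
f 15 2 3
f 17 16 20
f 17 20 18
f 18 20 21
f 18 21 19
f 20 16 22
f 20 22 21
f 21 22 23
f 21 23 19
f 22 16 24
f 22 24 23
f 23 24 25
f 23 25 19
f 24 16 26
f 24 26 25
f 25 26 27
f 25 27 19
f 26 16 28
f 26 28 27
f 27 28 29
f 27 29 19
f 28 16 30
f 28 30 29
f 29 30 31
f 29 31 19
f 30 16 32
f 30 32 31
f 31 32 33
f 31 33 19
f 32 16 34
f 32 34 33
f 33 34 35
f 33 35 19
f 34 16 36
f 34 36 35
f 35 36 37
f 35 37 19
f 36 16 38
f 36 38 37
f 37 38 39
f 37 39 19
f 38 16 40
f 38 40 39
f 39 40 41
f 39 41 19
f 40 16 42
f 40 42 41
f 41 42 43
f 41 43 19
f 42 16 44
f 42 44 43
f 43 44 45
f 43 45 19
f 44 16 46
f 44 46 45
f 45 46 47
f 45 47 19
f 46 16 17
f 46 17 47
f 47 17 18
f 47 18 19
f 49 48 52
f 49 52 50
f 50 52 53
f 50 53 51
f 52 48 54
f 52 54 53
f 53 54 55
f 53 55 51
f 54 48 56
f 54 56 55
f 55 56 57
f 55 57 51
f 56 48 58
f 56 58 57
f 57 58 59
f 57 59 51
f 58 48 60
f 58 60 59
f 59 60 61
f 59 61 51
f 60 48 62
f 60 62 61
f 61 62 63
f 61 63 51
f 62 48 64
f 62 64 63
f 63 64 65
f 63 65 51
f 64 48 66
f 64 66 65
f 65 66 67
f 65 67 51
f 66 48 68
f 66 68 67
f 67 68 69
f 67 69 51
f 68 48 70
f 68 70 69
f 69 70 71
f 69 71 51
f 70 48 49
f 70 49 71
f 71 49 50
f 71 50 51
f 72 83 77
f 72 77 73
f 72 73 79
f 72 79 82
f 72 82 83
f 73 77 81
f 77 83 76
f 83 82 74
f 82 79 78
f 79 73 80
f 75 81 76
f 75 76 74
f 75 74 78
f 75 78 80
f 75 80 81
f 76 81 77
f 74 76 83
f 78 74 82
f 80 78 79
f 81 80 73



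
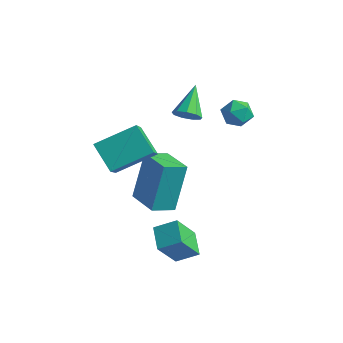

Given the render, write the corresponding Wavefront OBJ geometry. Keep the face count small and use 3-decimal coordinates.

v -0.25 -2.357 -0.449
v -0.32 -1.51 1.526
v 0.173 -1.479 -0.811
v 0.103 -0.632 1.164
v 1.137 -2.908 -0.164
v 1.067 -2.061 1.811
v 1.56 -2.03 -0.526
v 1.49 -1.183 1.449
v -0.307 -3.247 1.555
v 0.455 -4.442 2.849
v -1.337 -2.972 2.415
v -0.575 -4.167 3.71
v 0.635 -1.893 2.25
v 1.397 -3.088 3.545
v -0.395 -1.618 3.111
v 0.367 -2.813 4.405
v 2.501 1.231 4.194
v 2.865 0.697 4.419
v 2.015 0.583 3.441
v 2.379 0.049 3.666
v 1.889 0.32 4.059
v 2.19 0.72 4.525
v 2.69 0.56 3.335
v 2.991 0.96 3.801
v 2.981 0.283 3.888
v 2.486 0.134 4.335
v 2.394 1.146 3.525
v 1.899 0.997 3.972
v 0.104 0.584 2.654
v 0.315 0.29 3.146
v -0.364 1.736 3.546
v 0.613 0.534 2.987
v 0.674 0.802 2.673
v 0.468 0.968 2.35
v 0.092 0.954 2.17
v -0.278 0.767 2.216
v -0.469 0.495 2.468
v -0.392 0.264 2.807
v -0.083 0.183 3.074
v 2.053 -2.876 -1.467
v 1.88 -3.748 -0.161
v 2.76 -2.347 -1.02
v 2.587 -3.219 0.286
v 2.793 -3.561 -1.826
v 2.62 -4.433 -0.52
v 3.5 -3.032 -1.379
v 3.327 -3.904 -0.073
f 2 4 1
f 5 2 1
f 1 4 3
f 3 5 1
f 2 8 4
f 6 2 5
f 6 8 2
f 4 8 3
f 7 5 3
f 3 8 7
f 7 6 5
f 8 6 7
f 10 12 9
f 13 10 9
f 9 12 11
f 11 13 9
f 10 16 12
f 14 10 13
f 14 16 10
f 12 16 11
f 15 13 11
f 11 16 15
f 15 14 13
f 16 14 15
f 17 28 22
f 17 22 18
f 17 18 24
f 17 24 27
f 17 27 28
f 18 22 26
f 22 28 21
f 28 27 19
f 27 24 23
f 24 18 25
f 20 26 21
f 20 21 19
f 20 19 23
f 20 23 25
f 20 25 26
f 21 26 22
f 19 21 28
f 23 19 27
f 25 23 24
f 26 25 18
f 30 29 32
f 30 32 31
f 32 29 33
f 32 33 31
f 33 29 34
f 33 34 31
f 34 29 35
f 34 35 31
f 35 29 36
f 35 36 31
f 36 29 37
f 36 37 31
f 37 29 38
f 37 38 31
f 38 29 39
f 38 39 31
f 39 29 30
f 39 30 31
f 41 43 40
f 44 41 40
f 40 43 42
f 42 44 40
f 41 47 43
f 45 41 44
f 45 47 41
f 43 47 42
f 46 44 42
f 42 47 46
f 46 45 44
f 47 45 46



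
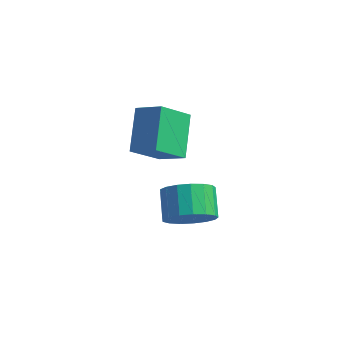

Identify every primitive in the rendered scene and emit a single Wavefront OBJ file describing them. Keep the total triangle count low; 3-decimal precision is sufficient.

v -0.601 -0.81 -3.585
v 0.039 -0.915 -2.918
v -0.499 -0.076 -2.269
v -1.139 0.03 -2.935
v 0.211 -0.6 -3.182
v -0.327 0.239 -2.533
v 0.197 -0.334 -3.538
v -0.341 0.505 -2.889
v -0 -0.176 -3.905
v -0.538 0.663 -3.256
v -0.335 -0.164 -4.199
v -0.873 0.676 -3.549
v -0.73 -0.299 -4.351
v -1.268 0.54 -3.702
v -1.096 -0.552 -4.329
v -1.634 0.288 -3.679
v -1.348 -0.863 -4.135
v -1.887 -0.024 -3.486
v -1.43 -1.162 -3.816
v -1.968 -0.323 -3.166
v -1.321 -1.381 -3.444
v -1.859 -0.542 -2.794
v -1.047 -1.468 -3.104
v -1.586 -0.629 -2.454
v -0.671 -1.405 -2.874
v -1.21 -0.566 -2.224
v -0.279 -1.205 -2.807
v -0.818 -0.366 -2.157
v -2.538 -1.319 -0.389
v -3.034 -0.024 0.611
v -1.985 -0.347 -1.373
v -2.481 0.948 -0.373
v -1.559 -1.348 0.133
v -2.055 -0.053 1.133
v -1.006 -0.376 -0.851
v -1.502 0.919 0.149
f 2 1 5
f 2 5 3
f 3 5 6
f 3 6 4
f 5 1 7
f 5 7 6
f 6 7 8
f 6 8 4
f 7 1 9
f 7 9 8
f 8 9 10
f 8 10 4
f 9 1 11
f 9 11 10
f 10 11 12
f 10 12 4
f 11 1 13
f 11 13 12
f 12 13 14
f 12 14 4
f 13 1 15
f 13 15 14
f 14 15 16
f 14 16 4
f 15 1 17
f 15 17 16
f 16 17 18
f 16 18 4
f 17 1 19
f 17 19 18
f 18 19 20
f 18 20 4
f 19 1 21
f 19 21 20
f 20 21 22
f 20 22 4
f 21 1 23
f 21 23 22
f 22 23 24
f 22 24 4
f 23 1 25
f 23 25 24
f 24 25 26
f 24 26 4
f 25 1 27
f 25 27 26
f 26 27 28
f 26 28 4
f 27 1 2
f 27 2 28
f 28 2 3
f 28 3 4
f 30 32 29
f 33 30 29
f 29 32 31
f 31 33 29
f 30 36 32
f 34 30 33
f 34 36 30
f 32 36 31
f 35 33 31
f 31 36 35
f 35 34 33
f 36 34 35



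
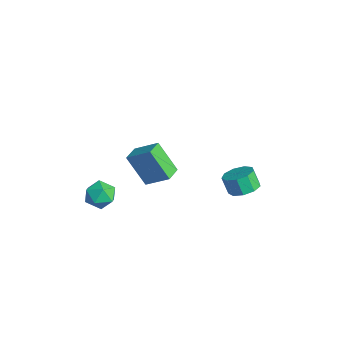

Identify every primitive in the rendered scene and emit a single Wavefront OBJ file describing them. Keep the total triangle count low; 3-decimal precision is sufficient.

v -0.38 3.463 -1.393
v 0.074 4.159 -1.045
v -0.367 3.952 -0.059
v -0.82 3.257 -0.407
v -0.475 4.347 -1.251
v -0.916 4.14 -0.264
v -0.98 4.122 -1.523
v -1.42 3.915 -0.537
v -1.203 3.588 -1.735
v -1.644 3.382 -0.748
v -1.041 2.997 -1.786
v -1.482 2.79 -0.8
v -0.57 2.623 -1.654
v -1.011 2.417 -0.668
v -0.01 2.643 -1.4
v -0.45 2.436 -0.413
v 0.377 3.046 -1.143
v -0.063 2.84 -0.156
v 0.41 3.645 -1.002
v -0.03 3.438 -0.016
v -0.266 -1.709 1.667
v -1.165 -2.375 3.313
v 0.611 -0.776 2.523
v -0.288 -1.442 4.169
v 0.428 -2.438 1.751
v -0.471 -3.104 3.397
v 1.305 -1.505 2.607
v 0.406 -2.171 4.253
v -3.834 -3.363 -1.157
v -3.24 -2.697 -1.502
v -3.42 -4.323 -2.298
v -2.826 -3.657 -2.643
v -2.631 -4.086 -1.811
v -2.887 -3.493 -1.105
v -3.773 -3.527 -2.695
v -4.029 -2.934 -1.989
v -3.202 -2.798 -2.452
v -2.497 -3.144 -1.906
v -4.163 -3.876 -1.894
v -3.458 -4.222 -1.348
f 2 1 5
f 2 5 3
f 3 5 6
f 3 6 4
f 5 1 7
f 5 7 6
f 6 7 8
f 6 8 4
f 7 1 9
f 7 9 8
f 8 9 10
f 8 10 4
f 9 1 11
f 9 11 10
f 10 11 12
f 10 12 4
f 11 1 13
f 11 13 12
f 12 13 14
f 12 14 4
f 13 1 15
f 13 15 14
f 14 15 16
f 14 16 4
f 15 1 17
f 15 17 16
f 16 17 18
f 16 18 4
f 17 1 19
f 17 19 18
f 18 19 20
f 18 20 4
f 19 1 2
f 19 2 20
f 20 2 3
f 20 3 4
f 22 24 21
f 25 22 21
f 21 24 23
f 23 25 21
f 22 28 24
f 26 22 25
f 26 28 22
f 24 28 23
f 27 25 23
f 23 28 27
f 27 26 25
f 28 26 27
f 29 40 34
f 29 34 30
f 29 30 36
f 29 36 39
f 29 39 40
f 30 34 38
f 34 40 33
f 40 39 31
f 39 36 35
f 36 30 37
f 32 38 33
f 32 33 31
f 32 31 35
f 32 35 37
f 32 37 38
f 33 38 34
f 31 33 40
f 35 31 39
f 37 35 36
f 38 37 30



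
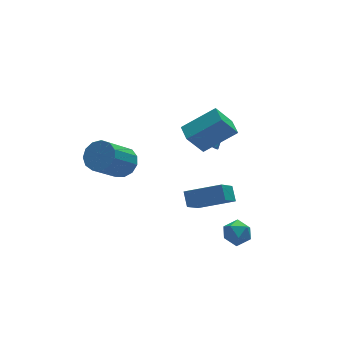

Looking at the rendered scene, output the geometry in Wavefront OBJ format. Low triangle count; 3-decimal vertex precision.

v 0.897 -0.78 2.306
v 0.043 -0.812 3.552
v 0.993 0.131 2.396
v 0.14 0.098 3.642
v 2.5 -1.058 3.398
v 1.647 -1.091 4.644
v 2.597 -0.148 3.488
v 1.743 -0.18 4.734
v 2.059 1.318 0.834
v 2.41 1.078 0.469
v 3.221 1.842 1.606
v 2.368 1.322 0.367
v 2.255 1.565 0.371
v 2.098 1.752 0.482
v 1.932 1.839 0.673
v 1.794 1.807 0.901
v 1.718 1.663 1.114
v 1.719 1.44 1.262
v 1.799 1.189 1.313
v 1.938 0.968 1.253
v 2.105 0.827 1.098
v 2.261 0.798 0.882
v 2.371 0.889 0.655
v 1.281 -2.495 0.049
v 1.374 -1.846 0.605
v -0.285 -1.711 -0.605
v -0.192 -1.061 -0.049
v 2.212 -1.619 -1.131
v 2.305 -0.969 -0.575
v 0.646 -0.834 -1.785
v 0.739 -0.185 -1.229
v 0.642 -3.883 -1.339
v 0.981 -3.492 -1.892
v 1.719 -4.008 -0.768
v 2.058 -3.617 -1.321
v 1.581 -3.268 -0.847
v 0.915 -3.191 -1.2
v 1.785 -4.309 -1.46
v 1.119 -4.232 -1.813
v 1.687 -3.755 -1.966
v 1.561 -3.112 -1.588
v 1.139 -4.388 -1.072
v 1.013 -3.745 -0.694
v -1.903 2.542 -0.282
v -1.231 2.239 0.199
v -2.585 1.596 1.684
v -3.257 1.898 1.202
v -1.302 2.71 0.338
v -2.656 2.067 1.823
v -1.564 3.127 0.28
v -2.918 2.484 1.765
v -1.933 3.358 0.044
v -3.287 2.715 1.529
v -2.293 3.33 -0.296
v -3.647 2.687 1.188
v -2.529 3.052 -0.632
v -3.883 2.409 0.853
v -2.566 2.611 -0.857
v -3.92 1.968 0.628
v -2.393 2.149 -0.899
v -3.747 1.506 0.586
v -2.064 1.811 -0.746
v -3.418 1.168 0.739
v -1.684 1.705 -0.445
v -3.038 1.062 1.04
v -1.374 1.865 -0.093
v -2.728 1.222 1.392
f 2 4 1
f 5 2 1
f 1 4 3
f 3 5 1
f 2 8 4
f 6 2 5
f 6 8 2
f 4 8 3
f 7 5 3
f 3 8 7
f 7 6 5
f 8 6 7
f 10 9 12
f 10 12 11
f 12 9 13
f 12 13 11
f 13 9 14
f 13 14 11
f 14 9 15
f 14 15 11
f 15 9 16
f 15 16 11
f 16 9 17
f 16 17 11
f 17 9 18
f 17 18 11
f 18 9 19
f 18 19 11
f 19 9 20
f 19 20 11
f 20 9 21
f 20 21 11
f 21 9 22
f 21 22 11
f 22 9 23
f 22 23 11
f 23 9 10
f 23 10 11
f 25 27 24
f 28 25 24
f 24 27 26
f 26 28 24
f 25 31 27
f 29 25 28
f 29 31 25
f 27 31 26
f 30 28 26
f 26 31 30
f 30 29 28
f 31 29 30
f 32 43 37
f 32 37 33
f 32 33 39
f 32 39 42
f 32 42 43
f 33 37 41
f 37 43 36
f 43 42 34
f 42 39 38
f 39 33 40
f 35 41 36
f 35 36 34
f 35 34 38
f 35 38 40
f 35 40 41
f 36 41 37
f 34 36 43
f 38 34 42
f 40 38 39
f 41 40 33
f 45 44 48
f 45 48 46
f 46 48 49
f 46 49 47
f 48 44 50
f 48 50 49
f 49 50 51
f 49 51 47
f 50 44 52
f 50 52 51
f 51 52 53
f 51 53 47
f 52 44 54
f 52 54 53
f 53 54 55
f 53 55 47
f 54 44 56
f 54 56 55
f 55 56 57
f 55 57 47
f 56 44 58
f 56 58 57
f 57 58 59
f 57 59 47
f 58 44 60
f 58 60 59
f 59 60 61
f 59 61 47
f 60 44 62
f 60 62 61
f 61 62 63
f 61 63 47
f 62 44 64
f 62 64 63
f 63 64 65
f 63 65 47
f 64 44 66
f 64 66 65
f 65 66 67
f 65 67 47
f 66 44 45
f 66 45 67
f 67 45 46
f 67 46 47



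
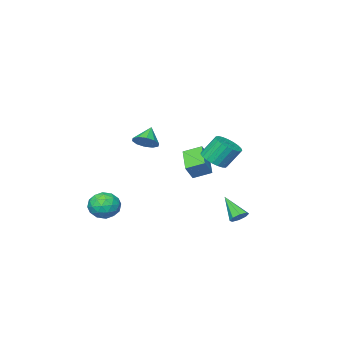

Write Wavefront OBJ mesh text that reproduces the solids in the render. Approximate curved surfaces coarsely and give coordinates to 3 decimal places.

v -2.411 3.957 -3.824
v -1.787 4.071 -3.682
v -2.449 2.583 -2.556
v -2.098 4.339 -3.401
v -2.592 4.383 -3.367
v -2.98 4.178 -3.601
v -3.035 3.844 -3.966
v -2.724 3.576 -4.247
v -2.23 3.531 -4.28
v -1.842 3.736 -4.046
v 3.168 -0.593 -2.223
v 3.782 -0.075 -2.934
v 3.958 -2.085 -2.626
v 4.572 -1.567 -3.337
v 4.706 -1.395 -2.287
v 4.218 -0.473 -2.038
v 3.522 -1.687 -3.522
v 3.034 -0.765 -3.273
v 4.001 -0.752 -3.737
v 4.733 -0.571 -2.974
v 3.007 -1.589 -2.586
v 3.739 -1.408 -1.823
v 3.406 -0.203 -2.543
v 4.334 -1.957 -3.017
v 4.413 -1.856 -2.4
v 4.774 -1.552 -2.818
v 3.662 -0.437 -2.016
v 4.023 -0.133 -2.434
v 4.566 -0.908 -2.054
v 3.717 -2.027 -3.126
v 4.078 -1.723 -3.544
v 2.966 -0.608 -2.742
v 3.327 -0.304 -3.16
v 3.174 -1.252 -3.506
v 3.895 -0.297 -3.433
v 4.359 -1.174 -3.67
v 3.742 -1.244 -3.779
v 3.456 -0.702 -3.632
v 4.326 -0.191 -2.984
v 4.789 -1.067 -3.222
v 4.868 -0.966 -2.604
v 4.582 -0.424 -2.458
v 4.454 -0.588 -3.456
v 2.951 -1.093 -2.338
v 3.414 -1.969 -2.576
v 3.158 -1.736 -3.102
v 2.872 -1.194 -2.956
v 3.381 -0.986 -1.89
v 3.845 -1.863 -2.127
v 4.284 -1.458 -1.928
v 3.998 -0.916 -1.781
v 3.286 -1.572 -2.104
v -3.346 0.548 -0.231
v -2.469 0.891 0.042
v -3.137 1.515 1.403
v -4.014 1.172 1.131
v -2.619 1.202 -0.174
v -3.287 1.827 1.187
v -2.894 1.401 -0.4
v -3.562 2.025 0.961
v -3.247 1.452 -0.597
v -3.915 2.076 0.765
v -3.618 1.346 -0.73
v -4.286 1.971 0.631
v -3.941 1.103 -0.777
v -4.609 1.727 0.584
v -4.162 0.763 -0.73
v -4.829 1.388 0.632
v -4.241 0.387 -0.596
v -4.909 1.011 0.766
v -4.166 0.038 -0.399
v -4.834 0.662 0.962
v -3.949 -0.223 -0.173
v -4.617 0.402 1.188
v -3.628 -0.35 0.043
v -4.296 0.274 1.404
v -3.258 -0.322 0.212
v -3.926 0.302 1.573
v -2.903 -0.144 0.304
v -3.571 0.48 1.665
v -2.625 0.154 0.304
v -3.293 0.778 1.665
v -2.472 0.52 0.211
v -3.14 1.144 1.572
v -3.314 -1.385 -2.303
v -4.328 -2.84 -1.469
v -4.156 -0.513 -1.805
v -5.17 -1.968 -0.971
v -2.63 -1.292 -1.309
v -3.644 -2.747 -0.475
v -3.472 -0.42 -0.811
v -4.486 -1.875 0.023
v 3.701 2.641 3.306
v 4.295 2.716 3.867
v 2.899 2.199 4.214
v 4.037 3.153 3.852
v 3.651 3.393 3.628
v 3.284 3.347 3.282
v 3.077 3.031 2.944
v 3.108 2.566 2.745
v 3.365 2.13 2.76
v 3.751 1.889 2.983
v 4.118 1.935 3.33
v 4.325 2.251 3.667
f 2 1 4
f 2 4 3
f 4 1 5
f 4 5 3
f 5 1 6
f 5 6 3
f 6 1 7
f 6 7 3
f 7 1 8
f 7 8 3
f 8 1 9
f 8 9 3
f 9 1 10
f 9 10 3
f 10 1 2
f 10 2 3
f 11 48 27
f 48 22 51
f 27 51 16
f 48 51 27
f 11 27 23
f 27 16 28
f 23 28 12
f 27 28 23
f 11 23 32
f 23 12 33
f 32 33 18
f 23 33 32
f 11 32 44
f 32 18 47
f 44 47 21
f 32 47 44
f 11 44 48
f 44 21 52
f 48 52 22
f 44 52 48
f 12 28 39
f 28 16 42
f 39 42 20
f 28 42 39
f 16 51 29
f 51 22 50
f 29 50 15
f 51 50 29
f 22 52 49
f 52 21 45
f 49 45 13
f 52 45 49
f 21 47 46
f 47 18 34
f 46 34 17
f 47 34 46
f 18 33 38
f 33 12 35
f 38 35 19
f 33 35 38
f 14 40 26
f 40 20 41
f 26 41 15
f 40 41 26
f 14 26 24
f 26 15 25
f 24 25 13
f 26 25 24
f 14 24 31
f 24 13 30
f 31 30 17
f 24 30 31
f 14 31 36
f 31 17 37
f 36 37 19
f 31 37 36
f 14 36 40
f 36 19 43
f 40 43 20
f 36 43 40
f 15 41 29
f 41 20 42
f 29 42 16
f 41 42 29
f 13 25 49
f 25 15 50
f 49 50 22
f 25 50 49
f 17 30 46
f 30 13 45
f 46 45 21
f 30 45 46
f 19 37 38
f 37 17 34
f 38 34 18
f 37 34 38
f 20 43 39
f 43 19 35
f 39 35 12
f 43 35 39
f 54 53 57
f 54 57 55
f 55 57 58
f 55 58 56
f 57 53 59
f 57 59 58
f 58 59 60
f 58 60 56
f 59 53 61
f 59 61 60
f 60 61 62
f 60 62 56
f 61 53 63
f 61 63 62
f 62 63 64
f 62 64 56
f 63 53 65
f 63 65 64
f 64 65 66
f 64 66 56
f 65 53 67
f 65 67 66
f 66 67 68
f 66 68 56
f 67 53 69
f 67 69 68
f 68 69 70
f 68 70 56
f 69 53 71
f 69 71 70
f 70 71 72
f 70 72 56
f 71 53 73
f 71 73 72
f 72 73 74
f 72 74 56
f 73 53 75
f 73 75 74
f 74 75 76
f 74 76 56
f 75 53 77
f 75 77 76
f 76 77 78
f 76 78 56
f 77 53 79
f 77 79 78
f 78 79 80
f 78 80 56
f 79 53 81
f 79 81 80
f 80 81 82
f 80 82 56
f 81 53 83
f 81 83 82
f 82 83 84
f 82 84 56
f 83 53 54
f 83 54 84
f 84 54 55
f 84 55 56
f 86 88 85
f 89 86 85
f 85 88 87
f 87 89 85
f 86 92 88
f 90 86 89
f 90 92 86
f 88 92 87
f 91 89 87
f 87 92 91
f 91 90 89
f 92 90 91
f 94 93 96
f 94 96 95
f 96 93 97
f 96 97 95
f 97 93 98
f 97 98 95
f 98 93 99
f 98 99 95
f 99 93 100
f 99 100 95
f 100 93 101
f 100 101 95
f 101 93 102
f 101 102 95
f 102 93 103
f 102 103 95
f 103 93 104
f 103 104 95
f 104 93 94
f 104 94 95



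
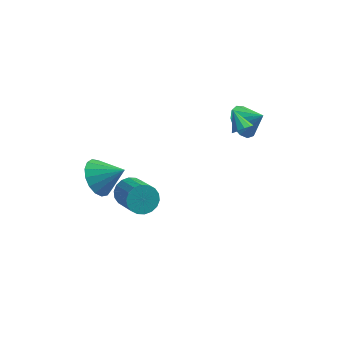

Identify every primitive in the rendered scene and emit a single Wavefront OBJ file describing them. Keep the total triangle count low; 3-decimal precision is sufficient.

v 1.585 2.274 0.167
v 2.179 1.971 -0.564
v 2.575 2.226 0.993
v 2.205 2.528 -0.562
v 2.033 3.005 -0.328
v 1.72 3.249 0.063
v 1.363 3.185 0.487
v 1.077 2.831 0.81
v 0.952 2.3 0.928
v 1.028 1.761 0.805
v 1.281 1.385 0.48
v 1.63 1.292 0.055
v 1.965 1.51 -0.334
v 1.969 0.298 1.612
v 2.36 0.232 2.021
v 1.311 0.962 2.348
v 2.444 0.52 1.835
v 2.346 0.723 1.565
v 2.103 0.764 1.312
v 1.81 0.626 1.174
v 1.577 0.364 1.203
v 1.494 0.076 1.388
v 1.592 -0.127 1.659
v 1.834 -0.168 1.911
v 2.128 -0.03 2.05
v -4.074 -3.922 0.304
v -3.568 -3.391 -0.489
v -2.786 -3.818 1.196
v -3.791 -3.016 -0.211
v -4.079 -2.849 0.185
v -4.365 -2.928 0.608
v -4.585 -3.234 0.961
v -4.688 -3.698 1.164
v -4.65 -4.214 1.17
v -4.48 -4.663 0.977
v -4.217 -4.942 0.631
v -3.921 -4.987 0.209
v -3.661 -4.789 -0.191
v -3.494 -4.392 -0.477
v -3.461 -3.888 -0.585
v -3.425 -0.911 -3.922
v -2.778 -0.333 -3.854
v -1.728 -1.632 -2.81
v -2.375 -2.209 -2.878
v -2.995 -0.257 -3.543
v -1.944 -1.556 -2.498
v -3.296 -0.311 -3.306
v -2.246 -1.609 -2.261
v -3.623 -0.483 -3.191
v -2.573 -1.782 -2.147
v -3.911 -0.74 -3.221
v -2.861 -2.039 -2.177
v -4.103 -1.031 -3.39
v -3.053 -2.33 -2.346
v -4.16 -1.298 -3.665
v -3.11 -2.597 -2.62
v -4.072 -1.488 -3.99
v -3.022 -2.787 -2.946
v -3.856 -1.564 -4.302
v -2.805 -2.863 -3.257
v -3.554 -1.511 -4.539
v -2.504 -2.809 -3.494
v -3.227 -1.338 -4.653
v -2.177 -2.637 -3.609
v -2.939 -1.081 -4.623
v -1.889 -2.38 -3.579
v -2.747 -0.79 -4.454
v -1.697 -2.089 -3.41
v -2.69 -0.523 -4.18
v -1.64 -1.822 -3.135
f 2 1 4
f 2 4 3
f 4 1 5
f 4 5 3
f 5 1 6
f 5 6 3
f 6 1 7
f 6 7 3
f 7 1 8
f 7 8 3
f 8 1 9
f 8 9 3
f 9 1 10
f 9 10 3
f 10 1 11
f 10 11 3
f 11 1 12
f 11 12 3
f 12 1 13
f 12 13 3
f 13 1 2
f 13 2 3
f 15 14 17
f 15 17 16
f 17 14 18
f 17 18 16
f 18 14 19
f 18 19 16
f 19 14 20
f 19 20 16
f 20 14 21
f 20 21 16
f 21 14 22
f 21 22 16
f 22 14 23
f 22 23 16
f 23 14 24
f 23 24 16
f 24 14 25
f 24 25 16
f 25 14 15
f 25 15 16
f 27 26 29
f 27 29 28
f 29 26 30
f 29 30 28
f 30 26 31
f 30 31 28
f 31 26 32
f 31 32 28
f 32 26 33
f 32 33 28
f 33 26 34
f 33 34 28
f 34 26 35
f 34 35 28
f 35 26 36
f 35 36 28
f 36 26 37
f 36 37 28
f 37 26 38
f 37 38 28
f 38 26 39
f 38 39 28
f 39 26 40
f 39 40 28
f 40 26 27
f 40 27 28
f 42 41 45
f 42 45 43
f 43 45 46
f 43 46 44
f 45 41 47
f 45 47 46
f 46 47 48
f 46 48 44
f 47 41 49
f 47 49 48
f 48 49 50
f 48 50 44
f 49 41 51
f 49 51 50
f 50 51 52
f 50 52 44
f 51 41 53
f 51 53 52
f 52 53 54
f 52 54 44
f 53 41 55
f 53 55 54
f 54 55 56
f 54 56 44
f 55 41 57
f 55 57 56
f 56 57 58
f 56 58 44
f 57 41 59
f 57 59 58
f 58 59 60
f 58 60 44
f 59 41 61
f 59 61 60
f 60 61 62
f 60 62 44
f 61 41 63
f 61 63 62
f 62 63 64
f 62 64 44
f 63 41 65
f 63 65 64
f 64 65 66
f 64 66 44
f 65 41 67
f 65 67 66
f 66 67 68
f 66 68 44
f 67 41 69
f 67 69 68
f 68 69 70
f 68 70 44
f 69 41 42
f 69 42 70
f 70 42 43
f 70 43 44



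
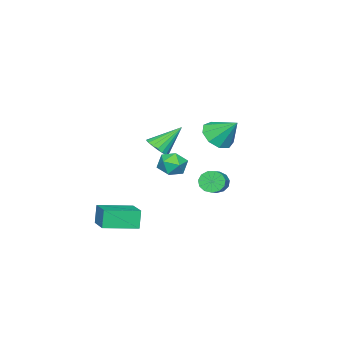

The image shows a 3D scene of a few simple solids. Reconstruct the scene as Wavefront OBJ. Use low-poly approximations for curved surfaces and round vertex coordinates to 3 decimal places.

v -3.181 -2.454 0.023
v -2.835 -2.948 0.608
v -4.279 -1.526 1.457
v -2.602 -2.656 0.597
v -2.484 -2.323 0.473
v -2.504 -2.017 0.259
v -2.658 -1.798 -0.001
v -2.916 -1.708 -0.256
v -3.226 -1.766 -0.457
v -3.528 -1.96 -0.562
v -3.761 -2.253 -0.551
v -3.879 -2.585 -0.426
v -3.859 -2.891 -0.213
v -3.705 -3.111 0.048
v -3.447 -3.2 0.303
v -3.136 -3.142 0.503
v 2.578 -2.668 -3.551
v 2.252 -2.773 -2.37
v 1.107 -1.283 -3.833
v 0.781 -1.388 -2.652
v 3.699 -1.392 -3.128
v 3.373 -1.497 -1.947
v 2.228 -0.007 -3.41
v 1.902 -0.112 -2.229
v -0.384 3.235 3.357
v 0.335 3.762 2.823
v -0.376 4.425 4.543
v -0.316 3.967 2.622
v -0.999 3.829 2.765
v -1.394 3.413 3.185
v -1.317 2.914 3.686
v -0.804 2.565 4.033
v -0.094 2.529 4.064
v 0.48 2.823 3.764
v 0.65 3.31 3.274
v -4.478 0.637 -2.41
v -4.07 0.419 -3.026
v -2.814 0.906 -2.366
v -3.222 1.123 -1.75
v -4.191 0.83 -3.098
v -2.935 1.316 -2.438
v -4.403 1.179 -2.952
v -3.147 1.665 -2.292
v -4.639 1.356 -2.634
v -3.383 1.842 -1.974
v -4.824 1.305 -2.244
v -3.568 1.791 -1.584
v -4.899 1.041 -1.908
v -3.642 1.528 -1.248
v -4.84 0.65 -1.731
v -3.584 1.136 -1.071
v -4.667 0.254 -1.769
v -3.41 0.74 -1.109
v -4.433 -0.02 -2.011
v -3.177 0.466 -1.351
v -4.214 -0.086 -2.38
v -2.958 0.4 -1.72
v -4.079 0.078 -2.758
v -2.823 0.564 -2.098
v 2.916 3.49 2.794
v 3.787 3.545 2.818
v 3.013 2.155 2.342
v 3.884 2.21 2.366
v 3.426 2.211 3.109
v 3.366 3.036 3.388
v 3.434 2.664 1.772
v 3.374 3.489 2.051
v 4.107 3.035 2.186
v 4.102 2.754 3.012
v 2.698 2.946 2.148
v 2.693 2.665 2.974
f 2 1 4
f 2 4 3
f 4 1 5
f 4 5 3
f 5 1 6
f 5 6 3
f 6 1 7
f 6 7 3
f 7 1 8
f 7 8 3
f 8 1 9
f 8 9 3
f 9 1 10
f 9 10 3
f 10 1 11
f 10 11 3
f 11 1 12
f 11 12 3
f 12 1 13
f 12 13 3
f 13 1 14
f 13 14 3
f 14 1 15
f 14 15 3
f 15 1 16
f 15 16 3
f 16 1 2
f 16 2 3
f 18 20 17
f 21 18 17
f 17 20 19
f 19 21 17
f 18 24 20
f 22 18 21
f 22 24 18
f 20 24 19
f 23 21 19
f 19 24 23
f 23 22 21
f 24 22 23
f 26 25 28
f 26 28 27
f 28 25 29
f 28 29 27
f 29 25 30
f 29 30 27
f 30 25 31
f 30 31 27
f 31 25 32
f 31 32 27
f 32 25 33
f 32 33 27
f 33 25 34
f 33 34 27
f 34 25 35
f 34 35 27
f 35 25 26
f 35 26 27
f 37 36 40
f 37 40 38
f 38 40 41
f 38 41 39
f 40 36 42
f 40 42 41
f 41 42 43
f 41 43 39
f 42 36 44
f 42 44 43
f 43 44 45
f 43 45 39
f 44 36 46
f 44 46 45
f 45 46 47
f 45 47 39
f 46 36 48
f 46 48 47
f 47 48 49
f 47 49 39
f 48 36 50
f 48 50 49
f 49 50 51
f 49 51 39
f 50 36 52
f 50 52 51
f 51 52 53
f 51 53 39
f 52 36 54
f 52 54 53
f 53 54 55
f 53 55 39
f 54 36 56
f 54 56 55
f 55 56 57
f 55 57 39
f 56 36 58
f 56 58 57
f 57 58 59
f 57 59 39
f 58 36 37
f 58 37 59
f 59 37 38
f 59 38 39
f 60 71 65
f 60 65 61
f 60 61 67
f 60 67 70
f 60 70 71
f 61 65 69
f 65 71 64
f 71 70 62
f 70 67 66
f 67 61 68
f 63 69 64
f 63 64 62
f 63 62 66
f 63 66 68
f 63 68 69
f 64 69 65
f 62 64 71
f 66 62 70
f 68 66 67
f 69 68 61



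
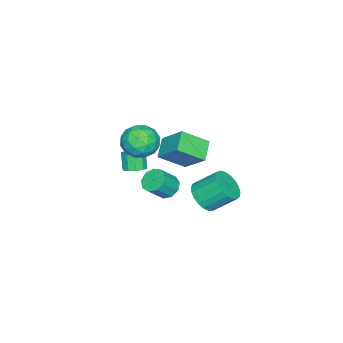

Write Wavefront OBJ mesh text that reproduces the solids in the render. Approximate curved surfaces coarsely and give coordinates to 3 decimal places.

v -2.152 -2.59 0.059
v -1.054 -2.357 0.337
v -1.566 -3.663 -1.357
v -0.468 -3.43 -1.079
v -1.115 -4.085 -0.379
v -1.478 -3.421 0.496
v -1.142 -2.599 -1.516
v -1.505 -1.935 -0.641
v -0.43 -2.362 -0.636
v -0.413 -3.281 0.067
v -2.207 -2.739 -1.087
v -2.19 -3.658 -0.384
v -1.655 -2.379 0.322
v -0.965 -3.641 -1.342
v -1.346 -4.026 -0.931
v -0.7 -3.889 -0.767
v -1.904 -3.005 0.416
v -1.258 -2.868 0.58
v -1.294 -3.883 0.159
v -1.362 -3.152 -1.6
v -0.716 -3.015 -1.436
v -1.92 -2.131 -0.253
v -1.274 -1.994 -0.089
v -1.326 -2.137 -1.179
v -0.642 -2.245 -0.086
v -0.298 -2.876 -0.919
v -0.694 -2.388 -1.176
v -0.907 -1.998 -0.661
v -0.633 -2.785 0.327
v -0.288 -3.416 -0.505
v -0.668 -3.801 -0.094
v -0.882 -3.411 0.421
v -0.266 -2.788 -0.245
v -2.332 -2.604 -0.515
v -1.987 -3.235 -1.347
v -1.738 -2.609 -1.441
v -1.952 -2.219 -0.926
v -2.322 -3.144 -0.101
v -1.978 -3.775 -0.934
v -1.713 -4.022 -0.359
v -1.926 -3.632 0.156
v -2.354 -3.232 -0.775
v 2.041 2.442 -0.634
v 2.889 2.313 -0.161
v 2.468 3.47 0.907
v 1.619 3.598 0.434
v 2.986 2.6 -0.433
v 2.565 3.757 0.635
v 2.92 2.86 -0.74
v 2.499 4.017 0.328
v 2.702 3.047 -1.029
v 2.281 4.204 0.039
v 2.369 3.13 -1.25
v 1.948 4.286 -0.181
v 1.98 3.093 -1.364
v 1.559 4.25 -0.295
v 1.601 2.944 -1.352
v 1.18 4.101 -0.283
v 1.298 2.708 -1.215
v 0.877 3.865 -0.147
v 1.123 2.426 -0.979
v 0.702 3.583 0.09
v 1.107 2.147 -0.683
v 0.686 3.303 0.386
v 1.253 1.918 -0.378
v 0.832 3.075 0.69
v 1.534 1.78 -0.118
v 1.113 2.937 0.951
v 1.903 1.757 0.053
v 1.482 2.914 1.122
v 2.296 1.852 0.105
v 1.875 3.008 1.174
v 2.645 2.049 0.03
v 2.224 3.205 1.098
v 0.817 -0.246 -1.753
v 1.206 -0.671 -2.264
v 2.012 -1.118 -1.278
v 1.623 -0.694 -0.767
v 1.423 -0.192 -2.224
v 2.229 -0.64 -1.239
v 1.357 0.261 -1.964
v 2.163 -0.187 -0.979
v 1.038 0.477 -1.605
v 1.844 0.029 -0.619
v 0.615 0.354 -1.315
v 1.422 -0.093 -0.329
v 0.287 -0.049 -1.23
v 1.094 -0.497 -0.244
v 0.207 -0.544 -1.389
v 1.013 -0.992 -0.404
v 0.412 -0.9 -1.719
v 1.219 -1.348 -0.733
v 0.807 -0.95 -2.064
v 1.613 -1.398 -1.079
v 0.075 0.396 -0.415
v -1.041 0.095 0.201
v 0.411 1.716 0.836
v -0.705 1.415 1.453
v 0.945 -0.775 0.587
v -0.171 -1.076 1.204
v 1.281 0.545 1.839
v 0.165 0.244 2.455
v -1.678 -3.551 -3.264
v -1.174 -3.206 -2.943
v -1.598 -3.524 -1.934
v -2.102 -3.869 -2.256
v -1.502 -2.939 -2.997
v -1.927 -3.258 -1.989
v -1.897 -2.906 -3.154
v -2.322 -3.225 -2.145
v -2.209 -3.119 -3.352
v -2.634 -3.438 -2.343
v -2.317 -3.497 -3.517
v -2.742 -3.816 -2.508
v -2.182 -3.896 -3.586
v -2.606 -4.214 -2.577
v -1.853 -4.162 -3.531
v -2.278 -4.481 -2.523
v -1.458 -4.195 -3.375
v -1.883 -4.514 -2.366
v -1.146 -3.982 -3.177
v -1.571 -4.301 -2.168
v -1.038 -3.604 -3.012
v -1.463 -3.923 -2.003
f 1 38 17
f 38 12 41
f 17 41 6
f 38 41 17
f 1 17 13
f 17 6 18
f 13 18 2
f 17 18 13
f 1 13 22
f 13 2 23
f 22 23 8
f 13 23 22
f 1 22 34
f 22 8 37
f 34 37 11
f 22 37 34
f 1 34 38
f 34 11 42
f 38 42 12
f 34 42 38
f 2 18 29
f 18 6 32
f 29 32 10
f 18 32 29
f 6 41 19
f 41 12 40
f 19 40 5
f 41 40 19
f 12 42 39
f 42 11 35
f 39 35 3
f 42 35 39
f 11 37 36
f 37 8 24
f 36 24 7
f 37 24 36
f 8 23 28
f 23 2 25
f 28 25 9
f 23 25 28
f 4 30 16
f 30 10 31
f 16 31 5
f 30 31 16
f 4 16 14
f 16 5 15
f 14 15 3
f 16 15 14
f 4 14 21
f 14 3 20
f 21 20 7
f 14 20 21
f 4 21 26
f 21 7 27
f 26 27 9
f 21 27 26
f 4 26 30
f 26 9 33
f 30 33 10
f 26 33 30
f 5 31 19
f 31 10 32
f 19 32 6
f 31 32 19
f 3 15 39
f 15 5 40
f 39 40 12
f 15 40 39
f 7 20 36
f 20 3 35
f 36 35 11
f 20 35 36
f 9 27 28
f 27 7 24
f 28 24 8
f 27 24 28
f 10 33 29
f 33 9 25
f 29 25 2
f 33 25 29
f 44 43 47
f 44 47 45
f 45 47 48
f 45 48 46
f 47 43 49
f 47 49 48
f 48 49 50
f 48 50 46
f 49 43 51
f 49 51 50
f 50 51 52
f 50 52 46
f 51 43 53
f 51 53 52
f 52 53 54
f 52 54 46
f 53 43 55
f 53 55 54
f 54 55 56
f 54 56 46
f 55 43 57
f 55 57 56
f 56 57 58
f 56 58 46
f 57 43 59
f 57 59 58
f 58 59 60
f 58 60 46
f 59 43 61
f 59 61 60
f 60 61 62
f 60 62 46
f 61 43 63
f 61 63 62
f 62 63 64
f 62 64 46
f 63 43 65
f 63 65 64
f 64 65 66
f 64 66 46
f 65 43 67
f 65 67 66
f 66 67 68
f 66 68 46
f 67 43 69
f 67 69 68
f 68 69 70
f 68 70 46
f 69 43 71
f 69 71 70
f 70 71 72
f 70 72 46
f 71 43 73
f 71 73 72
f 72 73 74
f 72 74 46
f 73 43 44
f 73 44 74
f 74 44 45
f 74 45 46
f 76 75 79
f 76 79 77
f 77 79 80
f 77 80 78
f 79 75 81
f 79 81 80
f 80 81 82
f 80 82 78
f 81 75 83
f 81 83 82
f 82 83 84
f 82 84 78
f 83 75 85
f 83 85 84
f 84 85 86
f 84 86 78
f 85 75 87
f 85 87 86
f 86 87 88
f 86 88 78
f 87 75 89
f 87 89 88
f 88 89 90
f 88 90 78
f 89 75 91
f 89 91 90
f 90 91 92
f 90 92 78
f 91 75 93
f 91 93 92
f 92 93 94
f 92 94 78
f 93 75 76
f 93 76 94
f 94 76 77
f 94 77 78
f 96 98 95
f 99 96 95
f 95 98 97
f 97 99 95
f 96 102 98
f 100 96 99
f 100 102 96
f 98 102 97
f 101 99 97
f 97 102 101
f 101 100 99
f 102 100 101
f 104 103 107
f 104 107 105
f 105 107 108
f 105 108 106
f 107 103 109
f 107 109 108
f 108 109 110
f 108 110 106
f 109 103 111
f 109 111 110
f 110 111 112
f 110 112 106
f 111 103 113
f 111 113 112
f 112 113 114
f 112 114 106
f 113 103 115
f 113 115 114
f 114 115 116
f 114 116 106
f 115 103 117
f 115 117 116
f 116 117 118
f 116 118 106
f 117 103 119
f 117 119 118
f 118 119 120
f 118 120 106
f 119 103 121
f 119 121 120
f 120 121 122
f 120 122 106
f 121 103 123
f 121 123 122
f 122 123 124
f 122 124 106
f 123 103 104
f 123 104 124
f 124 104 105
f 124 105 106



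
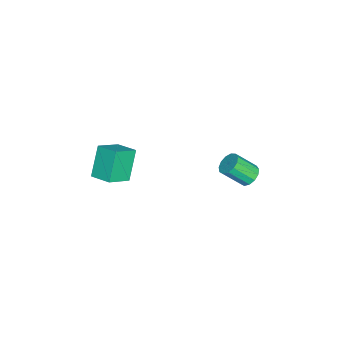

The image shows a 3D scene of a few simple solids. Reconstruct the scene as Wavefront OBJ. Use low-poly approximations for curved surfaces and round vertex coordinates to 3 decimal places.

v -2.531 -1.439 0.987
v -3.363 -1.332 2.17
v -2.095 -0.616 1.219
v -2.926 -0.509 2.402
v -1.714 -2.051 1.618
v -2.545 -1.944 2.801
v -1.277 -1.228 1.85
v -2.109 -1.121 3.033
v -2.247 4.105 2.374
v -1.994 3.811 2.027
v -1.82 3.002 2.839
v -2.073 3.295 3.186
v -1.792 3.982 2.154
v -1.618 3.172 2.966
v -1.735 4.192 2.35
v -1.561 3.382 3.163
v -1.84 4.374 2.554
v -1.666 3.564 3.367
v -2.075 4.47 2.701
v -1.9 3.661 3.513
v -2.364 4.451 2.744
v -2.19 3.641 3.556
v -2.616 4.322 2.669
v -2.442 3.512 3.482
v -2.751 4.124 2.501
v -2.577 3.314 3.313
v -2.726 3.919 2.292
v -2.552 3.11 3.104
v -2.549 3.774 2.109
v -2.375 2.965 2.922
v -2.276 3.734 2.01
v -2.102 2.924 2.823
f 2 4 1
f 5 2 1
f 1 4 3
f 3 5 1
f 2 8 4
f 6 2 5
f 6 8 2
f 4 8 3
f 7 5 3
f 3 8 7
f 7 6 5
f 8 6 7
f 10 9 13
f 10 13 11
f 11 13 14
f 11 14 12
f 13 9 15
f 13 15 14
f 14 15 16
f 14 16 12
f 15 9 17
f 15 17 16
f 16 17 18
f 16 18 12
f 17 9 19
f 17 19 18
f 18 19 20
f 18 20 12
f 19 9 21
f 19 21 20
f 20 21 22
f 20 22 12
f 21 9 23
f 21 23 22
f 22 23 24
f 22 24 12
f 23 9 25
f 23 25 24
f 24 25 26
f 24 26 12
f 25 9 27
f 25 27 26
f 26 27 28
f 26 28 12
f 27 9 29
f 27 29 28
f 28 29 30
f 28 30 12
f 29 9 31
f 29 31 30
f 30 31 32
f 30 32 12
f 31 9 10
f 31 10 32
f 32 10 11
f 32 11 12

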